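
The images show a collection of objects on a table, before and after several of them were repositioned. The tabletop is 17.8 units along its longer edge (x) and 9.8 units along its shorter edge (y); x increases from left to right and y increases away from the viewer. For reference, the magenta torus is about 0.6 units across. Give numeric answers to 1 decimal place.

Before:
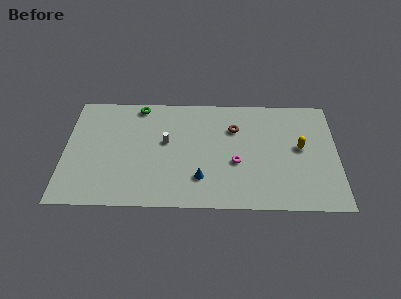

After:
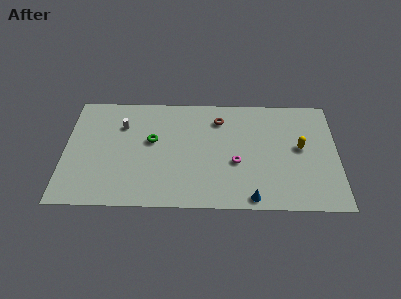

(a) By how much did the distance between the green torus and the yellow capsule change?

-1.5

Before: roughly 11.2 units apart; after: 9.7. That's 1.5 units closer together.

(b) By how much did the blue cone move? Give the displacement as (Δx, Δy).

(3.3, -1.6)

The blue cone started near (8.9, 2.5) and ended near (12.2, 0.9).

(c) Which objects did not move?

the magenta torus and the yellow capsule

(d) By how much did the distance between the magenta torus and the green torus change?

-2.3

The distance was about 8.1 in the first image and 5.8 in the second, so they moved 2.3 units closer together.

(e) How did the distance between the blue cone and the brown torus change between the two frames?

+2.2

The distance was about 4.9 in the first image and 7.1 in the second, so they moved 2.2 units further apart.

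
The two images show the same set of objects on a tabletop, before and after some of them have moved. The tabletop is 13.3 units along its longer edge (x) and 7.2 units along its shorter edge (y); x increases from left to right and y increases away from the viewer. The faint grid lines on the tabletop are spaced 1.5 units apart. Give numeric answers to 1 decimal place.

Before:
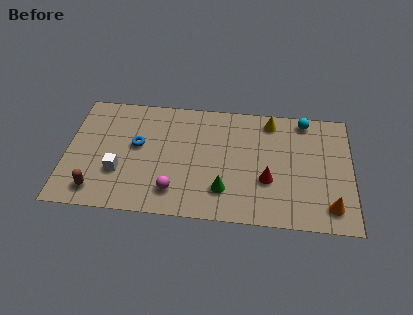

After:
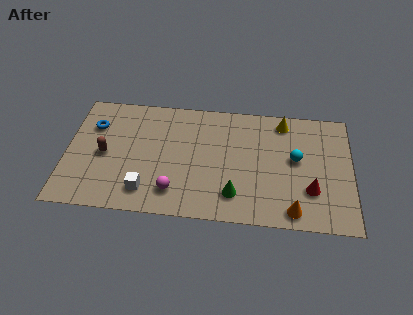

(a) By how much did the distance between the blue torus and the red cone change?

+4.3

The distance was about 6.3 in the first image and 10.6 in the second, so they moved 4.3 units further apart.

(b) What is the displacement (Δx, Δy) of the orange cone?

(-1.7, -0.4)

The orange cone started near (12.3, 1.3) and ended near (10.6, 0.9).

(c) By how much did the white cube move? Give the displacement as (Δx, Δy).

(1.3, -1.0)

The white cube started near (2.5, 2.4) and ended near (3.8, 1.4).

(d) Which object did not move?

the magenta sphere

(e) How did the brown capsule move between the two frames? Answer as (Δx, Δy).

(0.3, 2.2)

The brown capsule started near (1.5, 1.2) and ended near (1.8, 3.4).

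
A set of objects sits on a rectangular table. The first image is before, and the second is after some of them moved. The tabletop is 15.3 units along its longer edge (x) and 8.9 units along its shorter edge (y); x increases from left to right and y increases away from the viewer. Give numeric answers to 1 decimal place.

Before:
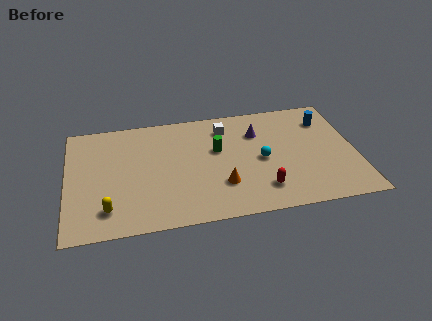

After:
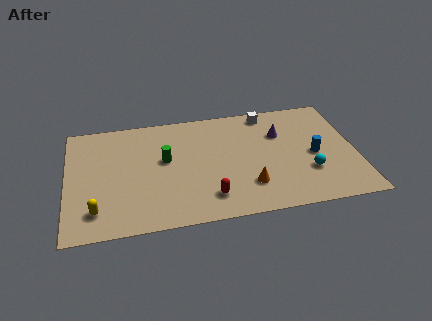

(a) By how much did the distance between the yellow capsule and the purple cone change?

+1.5

They were about 9.3 units apart before and 10.8 after — 1.5 units further apart.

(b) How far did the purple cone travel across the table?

1.2

The purple cone moved from about (10.2, 6.4) to (11.4, 6.1), a distance of √(1.2² + 0.3²) ≈ 1.2.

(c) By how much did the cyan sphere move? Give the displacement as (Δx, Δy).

(2.4, -1.4)

From the two frames, the cyan sphere sits at roughly (10.3, 4.2) before and (12.7, 2.8) after.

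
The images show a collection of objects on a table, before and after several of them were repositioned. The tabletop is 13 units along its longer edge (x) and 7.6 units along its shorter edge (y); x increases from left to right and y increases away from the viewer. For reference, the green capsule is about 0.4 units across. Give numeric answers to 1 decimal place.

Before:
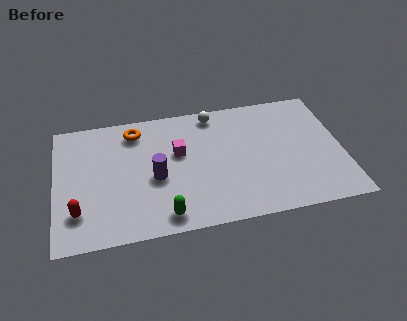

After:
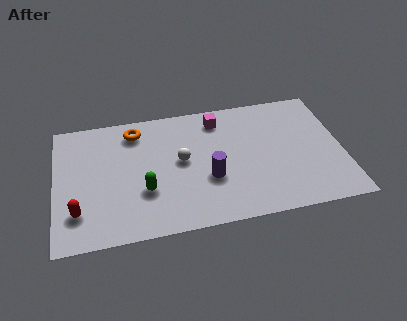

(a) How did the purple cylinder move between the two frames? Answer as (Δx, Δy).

(2.4, -0.5)

The purple cylinder was at about (4.5, 3.3) and moved to about (6.9, 2.8).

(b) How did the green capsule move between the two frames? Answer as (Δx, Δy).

(-0.8, 1.6)

The green capsule started near (4.8, 1.0) and ended near (4.0, 2.6).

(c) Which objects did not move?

the red capsule and the orange torus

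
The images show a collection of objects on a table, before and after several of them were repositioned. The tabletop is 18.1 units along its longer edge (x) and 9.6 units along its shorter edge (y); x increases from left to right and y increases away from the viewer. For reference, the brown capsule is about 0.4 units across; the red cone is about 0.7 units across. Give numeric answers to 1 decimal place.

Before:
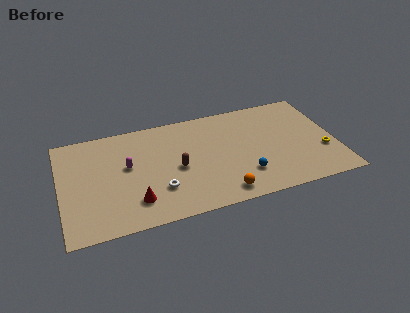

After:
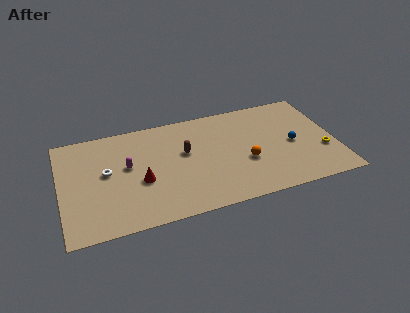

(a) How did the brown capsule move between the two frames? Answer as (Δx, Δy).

(0.6, 1.3)

The brown capsule started near (7.6, 4.4) and ended near (8.2, 5.7).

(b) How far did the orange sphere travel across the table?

3.0

The orange sphere was near (10.3, 1.3) before and (12.1, 3.7) after, so it travelled √(1.8² + 2.4²) ≈ 3.0 units.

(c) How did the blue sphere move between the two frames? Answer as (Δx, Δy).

(3.4, 2.0)

From the two frames, the blue sphere sits at roughly (11.9, 2.5) before and (15.3, 4.5) after.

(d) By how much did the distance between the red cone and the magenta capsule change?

-1.5

They were about 3.3 units apart before and 1.8 after — 1.5 units closer together.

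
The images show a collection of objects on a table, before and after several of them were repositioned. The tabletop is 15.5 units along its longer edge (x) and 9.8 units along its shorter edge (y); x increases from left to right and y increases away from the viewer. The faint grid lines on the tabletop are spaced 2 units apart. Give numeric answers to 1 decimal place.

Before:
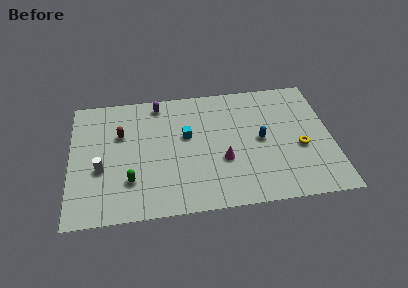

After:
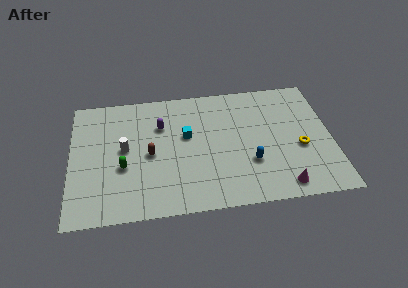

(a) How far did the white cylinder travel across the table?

2.0

The white cylinder was near (1.8, 3.8) before and (3.2, 5.2) after, so it travelled √(1.4² + 1.4²) ≈ 2.0 units.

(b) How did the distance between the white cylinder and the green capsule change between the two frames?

-0.6

Before: roughly 2.0 units apart; after: 1.4. That's 0.6 units closer together.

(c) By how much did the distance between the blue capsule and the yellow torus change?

+0.6

The distance was about 2.5 in the first image and 3.1 in the second, so they moved 0.6 units further apart.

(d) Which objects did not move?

the cyan cube and the yellow torus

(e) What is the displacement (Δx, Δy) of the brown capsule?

(1.7, -1.8)

The brown capsule was at about (3.0, 6.4) and moved to about (4.7, 4.6).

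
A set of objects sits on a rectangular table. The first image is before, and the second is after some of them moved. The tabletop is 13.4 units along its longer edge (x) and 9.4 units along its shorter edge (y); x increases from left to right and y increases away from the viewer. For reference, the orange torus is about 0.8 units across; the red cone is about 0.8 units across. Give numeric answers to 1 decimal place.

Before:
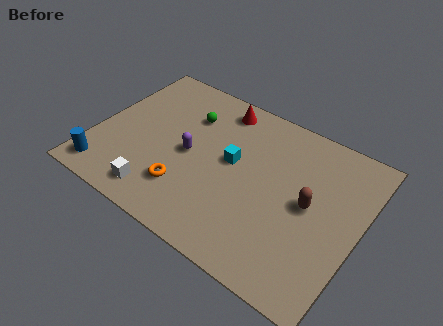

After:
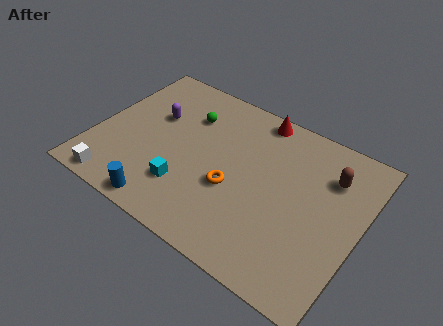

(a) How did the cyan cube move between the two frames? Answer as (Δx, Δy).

(-1.9, -2.7)

The cyan cube was at about (6.9, 5.2) and moved to about (5.0, 2.5).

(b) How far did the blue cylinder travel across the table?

3.2

From (1.0, 1.3) to (4.2, 0.9), the blue cylinder covered √(3.2² + 0.4²) ≈ 3.2 units.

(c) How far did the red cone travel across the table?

1.9

From (5.7, 8.1) to (7.6, 8.5), the red cone covered √(1.9² + 0.4²) ≈ 1.9 units.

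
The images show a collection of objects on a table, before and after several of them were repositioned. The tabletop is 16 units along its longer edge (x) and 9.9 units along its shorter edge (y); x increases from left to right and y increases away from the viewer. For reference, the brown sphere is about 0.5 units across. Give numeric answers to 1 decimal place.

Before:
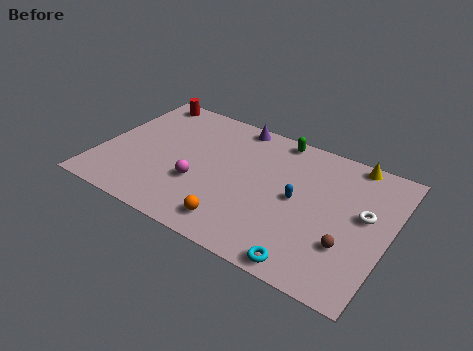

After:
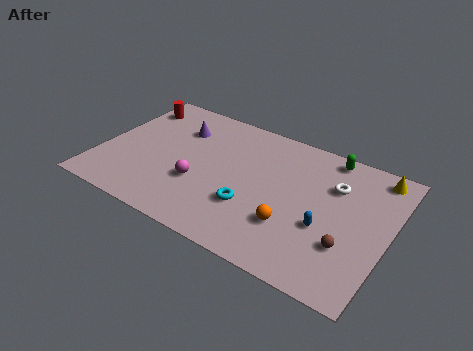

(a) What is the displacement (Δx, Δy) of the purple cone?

(-3.0, -1.8)

The purple cone started near (6.9, 9.0) and ended near (3.9, 7.2).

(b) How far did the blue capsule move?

2.1

The blue capsule moved from about (11.0, 5.0) to (12.7, 3.8), a distance of √(1.7² + 1.2²) ≈ 2.1.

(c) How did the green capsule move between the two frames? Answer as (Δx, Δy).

(2.9, -0.1)

From the two frames, the green capsule sits at roughly (9.3, 9.0) before and (12.2, 8.9) after.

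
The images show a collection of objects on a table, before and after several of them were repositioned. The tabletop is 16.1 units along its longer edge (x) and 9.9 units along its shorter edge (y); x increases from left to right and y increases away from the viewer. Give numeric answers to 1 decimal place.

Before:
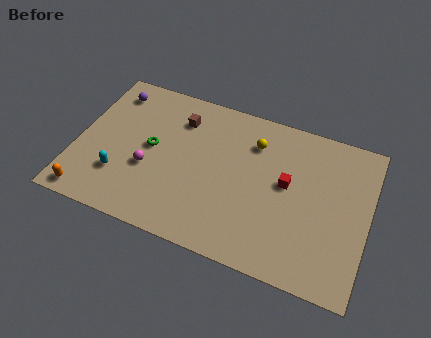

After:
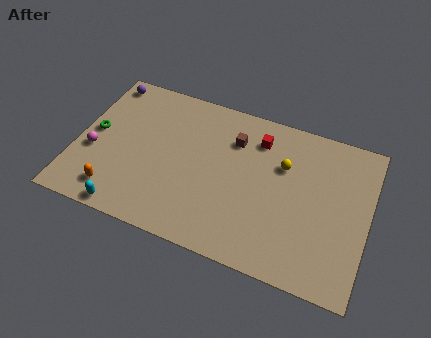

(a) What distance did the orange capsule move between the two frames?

1.6

From (1.1, 1.0) to (2.5, 1.7), the orange capsule covered √(1.4² + 0.7²) ≈ 1.6 units.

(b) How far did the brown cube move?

3.1

From (5.4, 7.6) to (8.5, 7.3), the brown cube covered √(3.1² + 0.3²) ≈ 3.1 units.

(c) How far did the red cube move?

2.9

The red cube was near (11.6, 5.5) before and (9.8, 7.8) after, so it travelled √(1.8² + 2.3²) ≈ 2.9 units.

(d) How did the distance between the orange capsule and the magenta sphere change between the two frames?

-1.4

Before: roughly 4.1 units apart; after: 2.7. That's 1.4 units closer together.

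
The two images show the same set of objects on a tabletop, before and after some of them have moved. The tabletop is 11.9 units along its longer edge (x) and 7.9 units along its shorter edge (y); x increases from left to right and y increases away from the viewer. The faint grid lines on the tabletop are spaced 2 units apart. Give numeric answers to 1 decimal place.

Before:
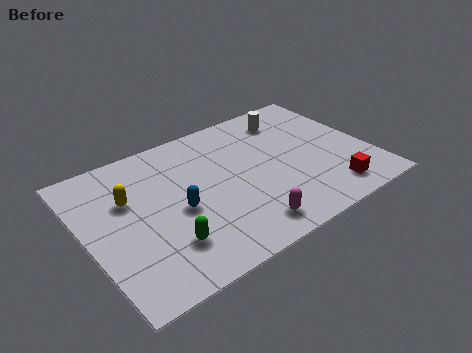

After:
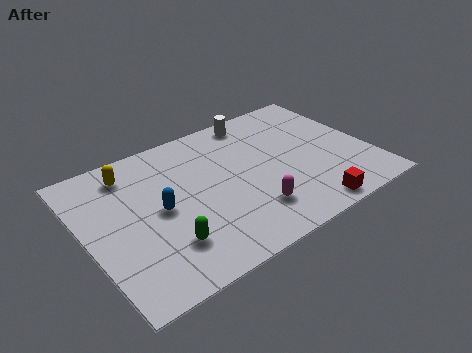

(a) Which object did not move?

the green capsule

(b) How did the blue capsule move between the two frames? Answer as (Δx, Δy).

(-0.7, 0.4)

The blue capsule started near (3.7, 3.5) and ended near (3.0, 3.9).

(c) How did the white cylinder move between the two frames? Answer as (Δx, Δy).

(-1.4, 0.6)

The white cylinder was at about (9.1, 6.4) and moved to about (7.7, 7.0).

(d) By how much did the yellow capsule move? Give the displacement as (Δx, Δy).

(0.3, 1.4)

The yellow capsule started near (1.9, 5.1) and ended near (2.2, 6.5).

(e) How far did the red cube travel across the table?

1.2

The red cube moved from about (9.8, 1.3) to (8.7, 0.8), a distance of √(1.1² + 0.5²) ≈ 1.2.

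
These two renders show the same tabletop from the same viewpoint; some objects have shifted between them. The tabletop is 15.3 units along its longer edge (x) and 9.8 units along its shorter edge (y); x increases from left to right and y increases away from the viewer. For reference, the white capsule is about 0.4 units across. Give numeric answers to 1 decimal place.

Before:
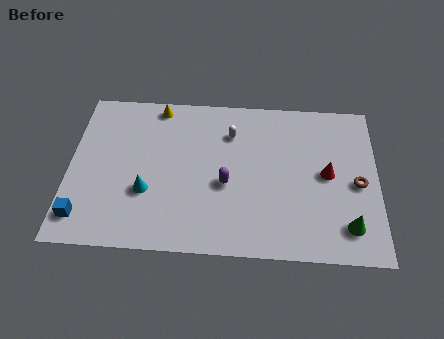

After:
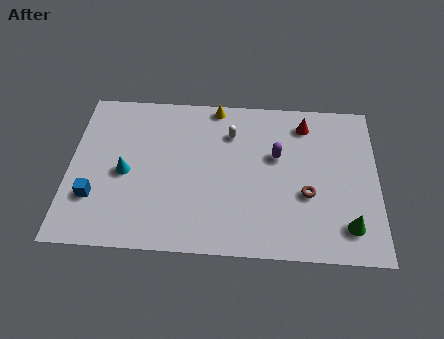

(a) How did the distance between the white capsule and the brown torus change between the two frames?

-1.7

They were about 6.9 units apart before and 5.2 after — 1.7 units closer together.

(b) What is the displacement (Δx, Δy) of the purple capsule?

(2.5, 1.9)

The purple capsule started near (7.8, 4.1) and ended near (10.3, 6.0).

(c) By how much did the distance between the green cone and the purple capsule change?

-1.0

They were about 6.4 units apart before and 5.4 after — 1.0 units closer together.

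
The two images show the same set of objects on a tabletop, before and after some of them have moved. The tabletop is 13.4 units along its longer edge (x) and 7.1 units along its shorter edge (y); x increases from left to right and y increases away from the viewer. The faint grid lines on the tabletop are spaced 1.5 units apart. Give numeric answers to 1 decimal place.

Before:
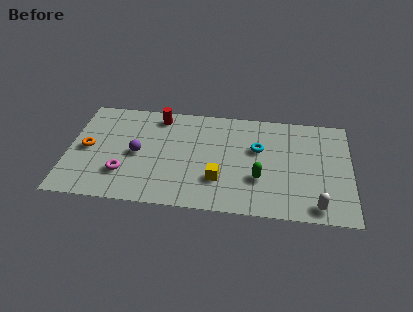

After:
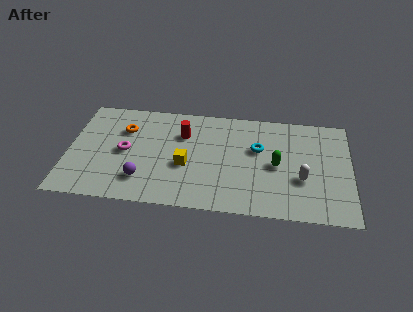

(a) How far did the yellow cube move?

1.8

The yellow cube moved from about (7.2, 2.1) to (5.6, 2.9), a distance of √(1.6² + 0.8²) ≈ 1.8.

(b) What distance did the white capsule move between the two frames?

1.8

From (11.8, 0.9) to (11.1, 2.6), the white capsule covered √(0.7² + 1.7²) ≈ 1.8 units.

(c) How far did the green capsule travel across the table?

1.3

The green capsule moved from about (9.1, 2.4) to (9.9, 3.4), a distance of √(0.8² + 1.0²) ≈ 1.3.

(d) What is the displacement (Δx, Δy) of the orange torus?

(1.7, 1.5)

The orange torus started near (0.9, 3.5) and ended near (2.6, 5.0).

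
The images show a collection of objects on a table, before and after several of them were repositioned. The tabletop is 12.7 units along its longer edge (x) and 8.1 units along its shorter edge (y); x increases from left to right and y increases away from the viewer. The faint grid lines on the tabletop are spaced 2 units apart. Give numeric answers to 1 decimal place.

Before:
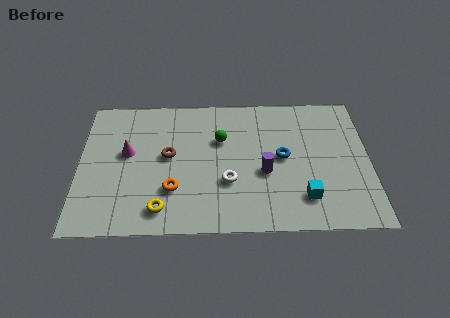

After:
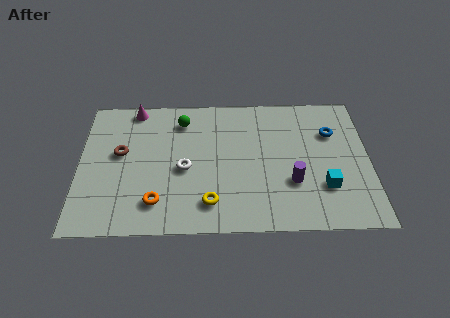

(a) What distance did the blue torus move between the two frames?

2.6

The blue torus moved from about (8.9, 4.2) to (11.1, 5.6), a distance of √(2.2² + 1.4²) ≈ 2.6.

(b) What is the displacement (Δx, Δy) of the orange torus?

(-0.7, -0.7)

The orange torus was at about (4.1, 2.4) and moved to about (3.4, 1.7).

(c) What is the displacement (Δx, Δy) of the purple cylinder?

(1.2, -0.6)

From the two frames, the purple cylinder sits at roughly (8.1, 3.3) before and (9.3, 2.7) after.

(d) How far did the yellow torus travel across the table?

2.1

The yellow torus was near (3.6, 1.3) before and (5.7, 1.6) after, so it travelled √(2.1² + 0.3²) ≈ 2.1 units.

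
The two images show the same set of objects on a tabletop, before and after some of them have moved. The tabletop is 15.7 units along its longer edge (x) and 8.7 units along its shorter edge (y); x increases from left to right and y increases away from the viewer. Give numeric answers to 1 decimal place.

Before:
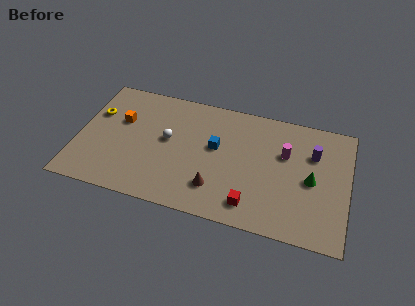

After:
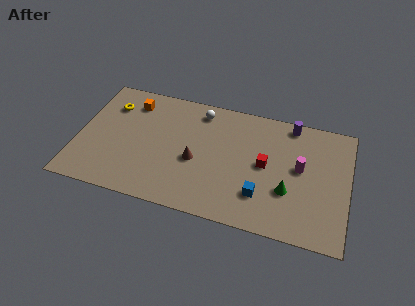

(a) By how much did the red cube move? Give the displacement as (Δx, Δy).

(0.6, 3.0)

From the two frames, the red cube sits at roughly (10.3, 1.5) before and (10.9, 4.5) after.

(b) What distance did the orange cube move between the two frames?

1.6

The orange cube was near (2.4, 5.5) before and (2.9, 7.0) after, so it travelled √(0.5² + 1.5²) ≈ 1.6 units.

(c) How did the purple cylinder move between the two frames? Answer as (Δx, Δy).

(-1.4, 1.8)

From the two frames, the purple cylinder sits at roughly (13.6, 6.0) before and (12.2, 7.8) after.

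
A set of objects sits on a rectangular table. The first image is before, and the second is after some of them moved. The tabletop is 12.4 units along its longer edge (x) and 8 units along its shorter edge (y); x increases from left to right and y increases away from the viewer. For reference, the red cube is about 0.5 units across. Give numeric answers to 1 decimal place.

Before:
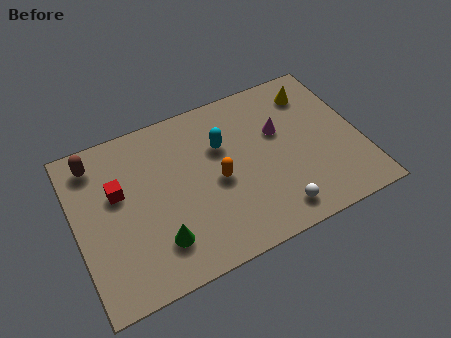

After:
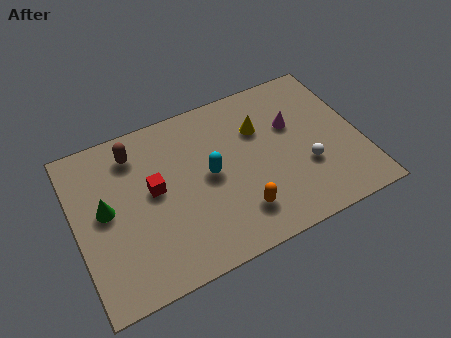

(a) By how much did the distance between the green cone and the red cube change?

-1.2

They were about 3.3 units apart before and 2.1 after — 1.2 units closer together.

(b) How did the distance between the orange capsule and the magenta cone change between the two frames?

+1.1

The distance was about 3.2 in the first image and 4.3 in the second, so they moved 1.1 units further apart.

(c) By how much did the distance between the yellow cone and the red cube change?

-4.0

The distance was about 8.9 in the first image and 4.9 in the second, so they moved 4.0 units closer together.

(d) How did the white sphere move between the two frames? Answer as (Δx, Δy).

(1.6, 1.6)

The white sphere started near (8.3, 1.2) and ended near (9.9, 2.8).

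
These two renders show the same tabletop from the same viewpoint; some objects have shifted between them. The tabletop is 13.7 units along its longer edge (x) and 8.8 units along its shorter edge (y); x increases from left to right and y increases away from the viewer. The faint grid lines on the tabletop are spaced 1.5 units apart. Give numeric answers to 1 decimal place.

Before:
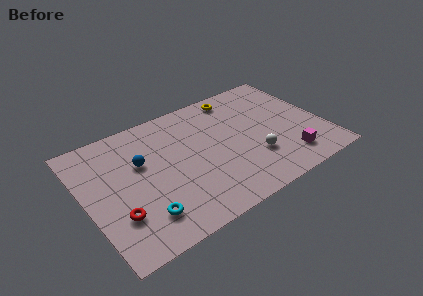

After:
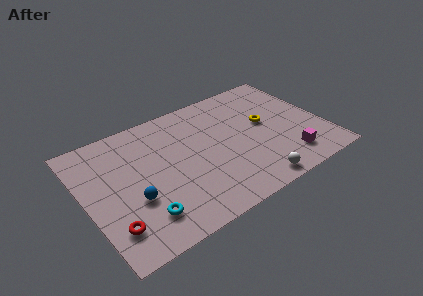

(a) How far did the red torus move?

0.7

The red torus was near (1.5, 2.6) before and (1.1, 2.0) after, so it travelled √(0.4² + 0.6²) ≈ 0.7 units.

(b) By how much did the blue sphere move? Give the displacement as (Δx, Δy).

(-0.8, -2.3)

From the two frames, the blue sphere sits at roughly (3.3, 5.5) before and (2.5, 3.2) after.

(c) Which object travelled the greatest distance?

the yellow torus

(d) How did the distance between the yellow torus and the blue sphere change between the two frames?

+1.8

Before: roughly 6.4 units apart; after: 8.2. That's 1.8 units further apart.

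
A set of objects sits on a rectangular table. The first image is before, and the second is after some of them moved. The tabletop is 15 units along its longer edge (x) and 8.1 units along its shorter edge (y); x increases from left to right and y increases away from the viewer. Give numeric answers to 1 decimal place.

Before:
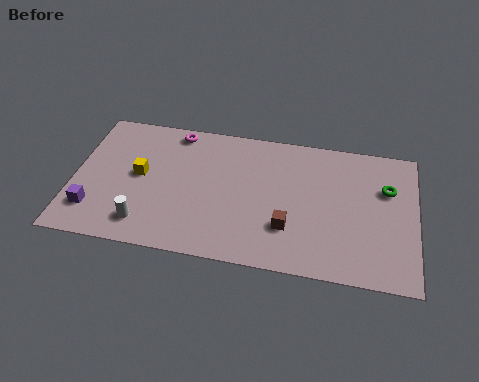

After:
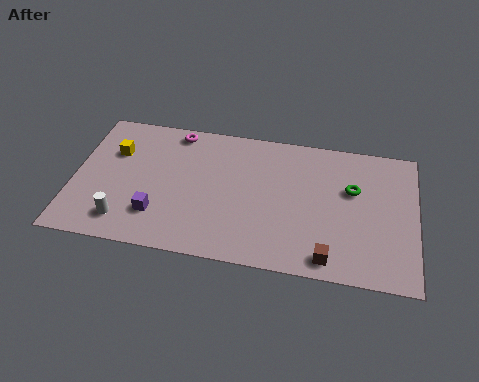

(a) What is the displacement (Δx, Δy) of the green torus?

(-1.5, -0.3)

The green torus was at about (13.7, 5.4) and moved to about (12.2, 5.1).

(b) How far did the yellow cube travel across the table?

1.7

From (2.9, 4.3) to (1.7, 5.5), the yellow cube covered √(1.2² + 1.2²) ≈ 1.7 units.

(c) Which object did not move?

the magenta torus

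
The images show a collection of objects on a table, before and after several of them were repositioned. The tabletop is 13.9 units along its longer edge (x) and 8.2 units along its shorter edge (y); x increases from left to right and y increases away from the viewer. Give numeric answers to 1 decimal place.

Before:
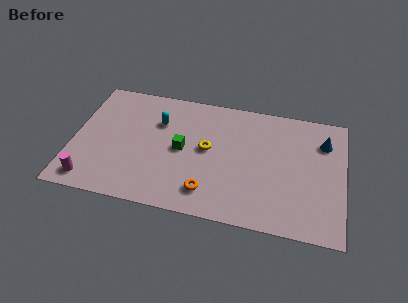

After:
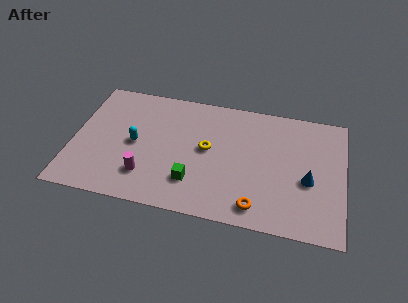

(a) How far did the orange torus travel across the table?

2.5

The orange torus was near (7.1, 1.6) before and (9.6, 1.2) after, so it travelled √(2.5² + 0.4²) ≈ 2.5 units.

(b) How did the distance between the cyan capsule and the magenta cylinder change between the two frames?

-3.5

They were about 5.6 units apart before and 2.1 after — 3.5 units closer together.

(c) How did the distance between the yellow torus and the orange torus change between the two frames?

+1.4

The distance was about 2.8 in the first image and 4.2 in the second, so they moved 1.4 units further apart.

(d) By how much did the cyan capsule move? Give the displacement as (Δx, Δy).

(-1.1, -1.7)

The cyan capsule was at about (4.3, 5.7) and moved to about (3.2, 4.0).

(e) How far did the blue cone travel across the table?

2.8

The blue cone moved from about (12.8, 6.1) to (12.1, 3.4), a distance of √(0.7² + 2.7²) ≈ 2.8.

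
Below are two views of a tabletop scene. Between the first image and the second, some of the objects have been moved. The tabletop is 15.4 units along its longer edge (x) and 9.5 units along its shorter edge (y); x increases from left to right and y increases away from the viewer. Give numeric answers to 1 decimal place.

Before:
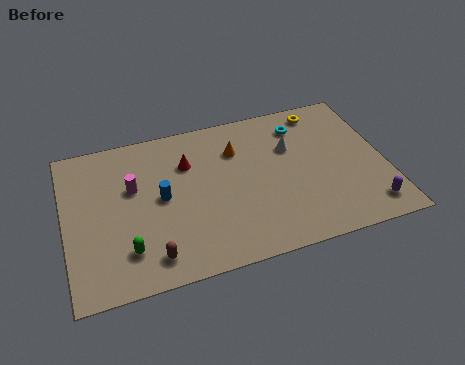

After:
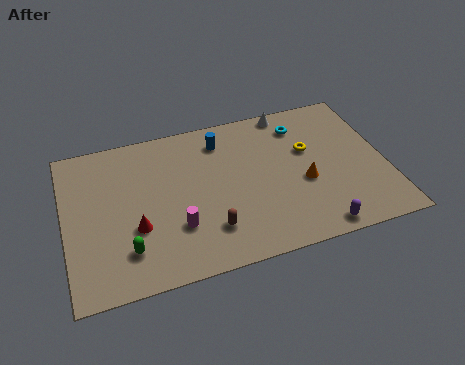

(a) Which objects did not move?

the green capsule and the cyan torus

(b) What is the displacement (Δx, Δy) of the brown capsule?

(2.8, 0.8)

The brown capsule started near (3.9, 1.5) and ended near (6.7, 2.3).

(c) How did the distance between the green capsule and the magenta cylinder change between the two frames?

-1.2

The distance was about 3.7 in the first image and 2.5 in the second, so they moved 1.2 units closer together.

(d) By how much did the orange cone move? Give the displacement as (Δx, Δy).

(3.0, -3.0)

The orange cone was at about (8.4, 6.9) and moved to about (11.4, 3.9).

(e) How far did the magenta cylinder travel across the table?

3.6

The magenta cylinder was near (3.3, 5.9) before and (5.2, 2.9) after, so it travelled √(1.9² + 3.0²) ≈ 3.6 units.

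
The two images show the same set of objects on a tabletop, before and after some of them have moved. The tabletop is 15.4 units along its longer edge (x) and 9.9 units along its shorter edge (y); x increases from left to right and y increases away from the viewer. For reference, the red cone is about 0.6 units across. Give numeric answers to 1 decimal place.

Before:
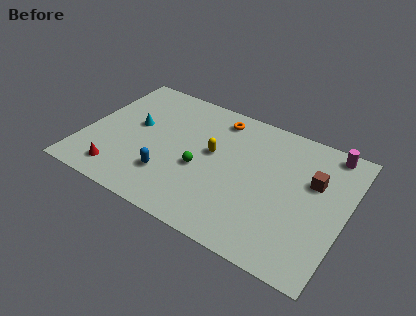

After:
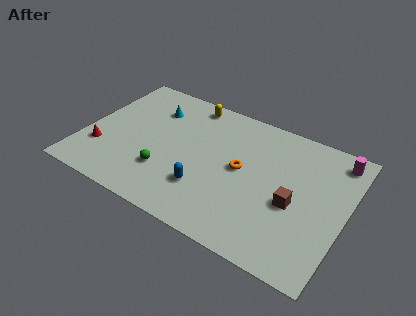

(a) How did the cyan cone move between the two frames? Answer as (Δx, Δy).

(0.8, 1.8)

From the two frames, the cyan cone sits at roughly (2.8, 5.6) before and (3.6, 7.4) after.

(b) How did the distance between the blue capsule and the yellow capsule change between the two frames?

+2.7

They were about 3.6 units apart before and 6.3 after — 2.7 units further apart.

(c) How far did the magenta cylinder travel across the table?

0.6

The magenta cylinder was near (14.0, 8.9) before and (14.5, 8.5) after, so it travelled √(0.5² + 0.4²) ≈ 0.6 units.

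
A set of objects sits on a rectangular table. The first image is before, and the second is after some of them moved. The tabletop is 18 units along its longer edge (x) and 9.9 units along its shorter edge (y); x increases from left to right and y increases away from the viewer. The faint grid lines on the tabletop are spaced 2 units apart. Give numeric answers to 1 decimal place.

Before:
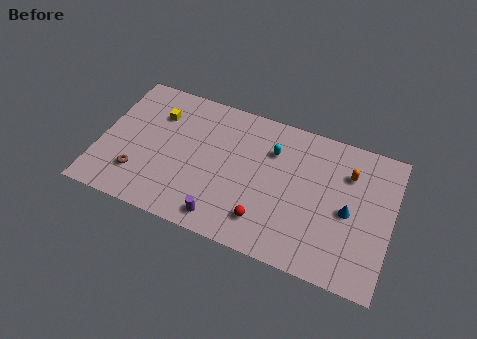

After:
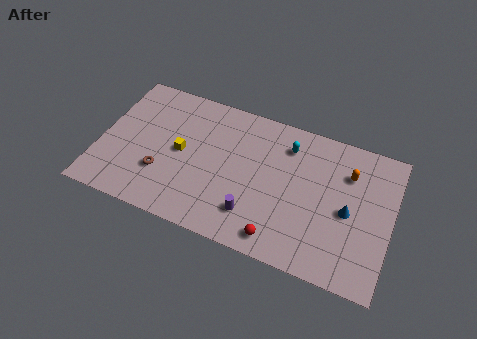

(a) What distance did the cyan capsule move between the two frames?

1.1

The cyan capsule was near (10.5, 7.1) before and (11.4, 7.8) after, so it travelled √(0.9² + 0.7²) ≈ 1.1 units.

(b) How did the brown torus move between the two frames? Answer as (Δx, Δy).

(1.4, 0.6)

From the two frames, the brown torus sits at roughly (2.6, 2.5) before and (4.0, 3.1) after.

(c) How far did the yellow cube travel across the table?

2.8

The yellow cube moved from about (3.3, 7.2) to (5.0, 5.0), a distance of √(1.7² + 2.2²) ≈ 2.8.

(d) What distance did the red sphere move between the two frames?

1.3

The red sphere moved from about (10.5, 2.1) to (11.5, 1.3), a distance of √(1.0² + 0.8²) ≈ 1.3.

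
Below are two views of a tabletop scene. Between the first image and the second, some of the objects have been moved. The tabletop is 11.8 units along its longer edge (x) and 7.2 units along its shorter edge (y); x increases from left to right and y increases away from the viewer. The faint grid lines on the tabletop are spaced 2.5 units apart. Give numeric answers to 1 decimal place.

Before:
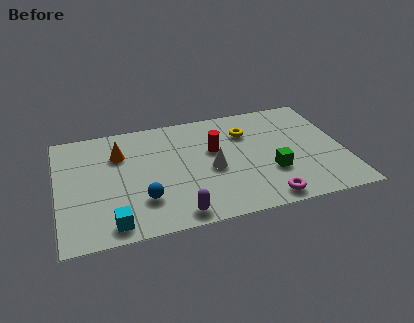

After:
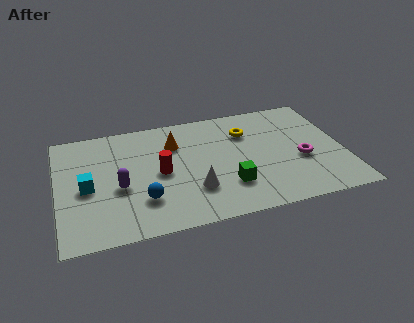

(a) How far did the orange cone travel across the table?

2.3

The orange cone was near (2.6, 5.1) before and (4.9, 5.2) after, so it travelled √(2.3² + 0.1²) ≈ 2.3 units.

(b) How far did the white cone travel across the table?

1.4

From (6.3, 3.2) to (5.5, 2.1), the white cone covered √(0.8² + 1.1²) ≈ 1.4 units.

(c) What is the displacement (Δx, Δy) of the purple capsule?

(-2.2, 2.2)

The purple capsule started near (4.7, 0.8) and ended near (2.5, 3.0).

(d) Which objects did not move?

the blue sphere and the yellow torus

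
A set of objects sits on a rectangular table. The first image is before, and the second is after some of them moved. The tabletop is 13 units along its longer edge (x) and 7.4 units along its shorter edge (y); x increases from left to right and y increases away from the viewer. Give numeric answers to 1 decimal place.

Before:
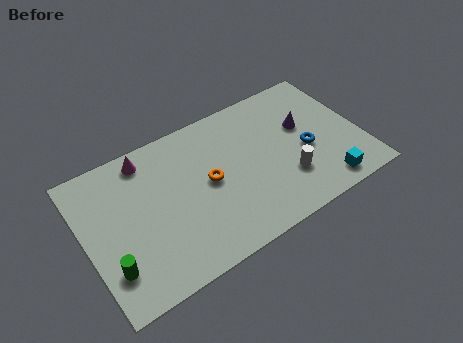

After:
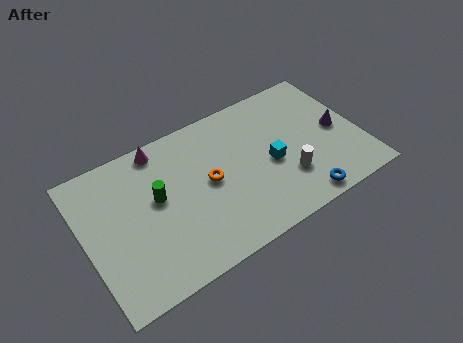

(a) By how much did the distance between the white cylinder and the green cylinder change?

-2.2

They were about 8.4 units apart before and 6.2 after — 2.2 units closer together.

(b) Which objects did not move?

the orange torus and the white cylinder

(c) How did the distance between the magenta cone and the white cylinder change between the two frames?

-0.4

The distance was about 7.4 in the first image and 7.0 in the second, so they moved 0.4 units closer together.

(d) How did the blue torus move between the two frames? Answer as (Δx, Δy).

(-0.7, -2.4)

The blue torus started near (10.4, 3.2) and ended near (9.7, 0.8).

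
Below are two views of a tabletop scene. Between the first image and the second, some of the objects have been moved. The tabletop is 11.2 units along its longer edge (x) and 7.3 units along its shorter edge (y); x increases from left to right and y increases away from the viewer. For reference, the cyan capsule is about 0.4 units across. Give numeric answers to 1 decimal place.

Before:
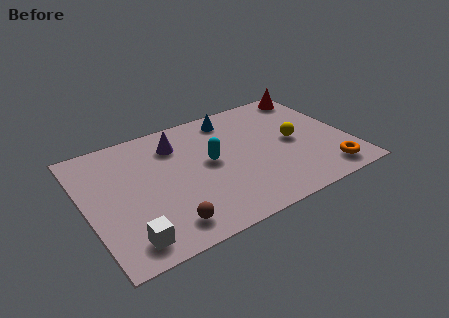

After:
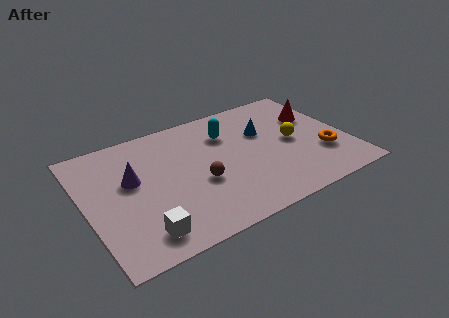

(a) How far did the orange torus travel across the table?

1.2

From (9.9, 1.1) to (10.0, 2.3), the orange torus covered √(0.1² + 1.2²) ≈ 1.2 units.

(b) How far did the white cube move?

0.6

The white cube was near (1.4, 1.1) before and (2.0, 1.2) after, so it travelled √(0.6² + 0.1²) ≈ 0.6 units.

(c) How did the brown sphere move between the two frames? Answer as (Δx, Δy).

(1.7, 1.7)

From the two frames, the brown sphere sits at roughly (3.0, 1.2) before and (4.7, 2.9) after.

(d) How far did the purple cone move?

2.5

The purple cone was near (4.1, 5.6) before and (2.0, 4.3) after, so it travelled √(2.1² + 1.3²) ≈ 2.5 units.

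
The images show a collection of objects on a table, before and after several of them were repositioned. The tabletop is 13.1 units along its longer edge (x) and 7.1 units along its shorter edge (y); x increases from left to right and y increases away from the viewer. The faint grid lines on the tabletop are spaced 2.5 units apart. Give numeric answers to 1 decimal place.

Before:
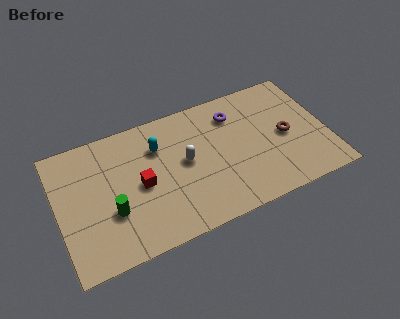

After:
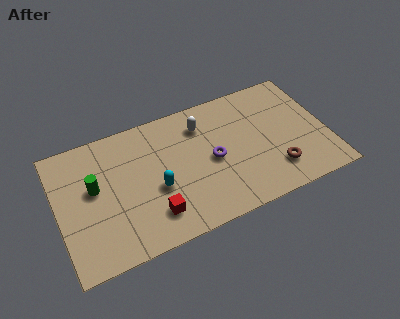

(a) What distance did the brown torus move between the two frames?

1.8

The brown torus moved from about (11.1, 3.4) to (10.4, 1.7), a distance of √(0.7² + 1.7²) ≈ 1.8.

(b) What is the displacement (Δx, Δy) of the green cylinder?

(-0.7, 1.6)

The green cylinder was at about (2.5, 2.5) and moved to about (1.8, 4.1).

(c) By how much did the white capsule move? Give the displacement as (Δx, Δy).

(1.0, 1.7)

From the two frames, the white capsule sits at roughly (6.2, 3.8) before and (7.2, 5.5) after.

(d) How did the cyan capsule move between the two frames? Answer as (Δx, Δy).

(-0.3, -2.2)

The cyan capsule started near (5.0, 5.1) and ended near (4.7, 2.9).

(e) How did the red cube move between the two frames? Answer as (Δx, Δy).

(0.4, -1.8)

From the two frames, the red cube sits at roughly (4.0, 3.4) before and (4.4, 1.6) after.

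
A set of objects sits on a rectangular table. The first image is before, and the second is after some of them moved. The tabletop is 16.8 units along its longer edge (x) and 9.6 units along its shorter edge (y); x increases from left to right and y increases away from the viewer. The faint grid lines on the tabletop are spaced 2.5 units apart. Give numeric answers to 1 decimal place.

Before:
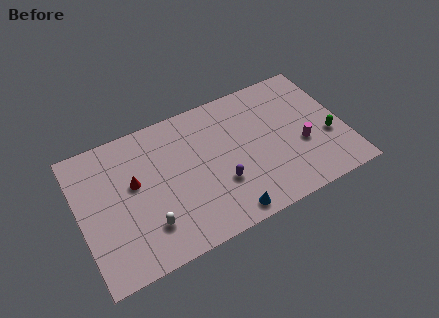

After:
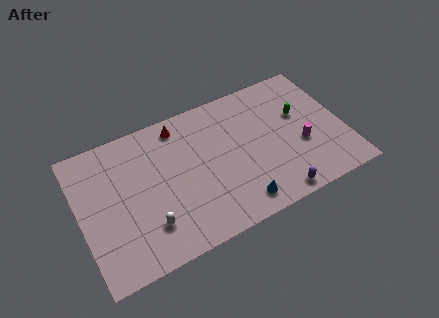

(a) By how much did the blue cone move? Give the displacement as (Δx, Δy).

(0.8, 0.4)

The blue cone was at about (8.8, 1.0) and moved to about (9.6, 1.4).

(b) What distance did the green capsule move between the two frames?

2.7

The green capsule moved from about (15.7, 3.6) to (14.2, 5.9), a distance of √(1.5² + 2.3²) ≈ 2.7.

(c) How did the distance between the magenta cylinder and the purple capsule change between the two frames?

-1.8

The distance was about 5.3 in the first image and 3.5 in the second, so they moved 1.8 units closer together.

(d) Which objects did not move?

the white capsule and the magenta cylinder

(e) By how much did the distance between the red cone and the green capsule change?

-4.5

Before: roughly 12.4 units apart; after: 7.9. That's 4.5 units closer together.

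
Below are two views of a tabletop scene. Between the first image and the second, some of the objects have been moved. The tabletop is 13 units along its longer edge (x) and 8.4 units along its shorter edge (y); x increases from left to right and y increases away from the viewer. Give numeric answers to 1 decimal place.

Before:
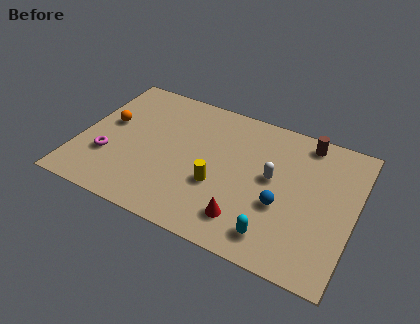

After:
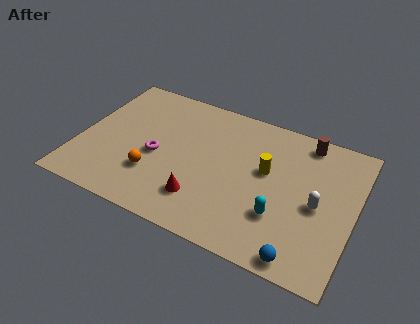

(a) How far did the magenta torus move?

2.4

The magenta torus was near (1.5, 2.7) before and (3.7, 3.7) after, so it travelled √(2.2² + 1.0²) ≈ 2.4 units.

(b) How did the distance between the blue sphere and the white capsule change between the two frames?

+1.6

The distance was about 1.5 in the first image and 3.1 in the second, so they moved 1.6 units further apart.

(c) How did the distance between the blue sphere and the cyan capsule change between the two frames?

+0.4

Before: roughly 1.8 units apart; after: 2.2. That's 0.4 units further apart.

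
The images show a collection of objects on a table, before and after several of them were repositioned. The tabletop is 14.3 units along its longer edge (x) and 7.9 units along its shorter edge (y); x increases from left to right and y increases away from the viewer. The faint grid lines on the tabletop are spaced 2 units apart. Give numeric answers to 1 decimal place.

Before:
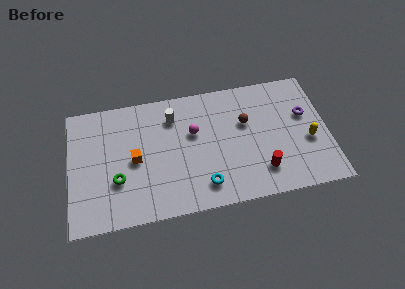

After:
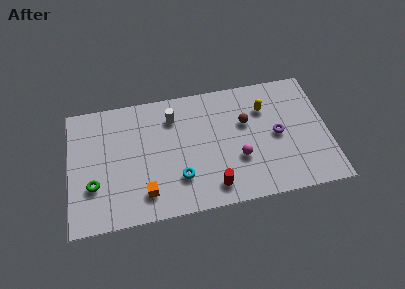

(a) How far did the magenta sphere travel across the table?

3.2

The magenta sphere was near (6.9, 4.9) before and (9.3, 2.8) after, so it travelled √(2.4² + 2.1²) ≈ 3.2 units.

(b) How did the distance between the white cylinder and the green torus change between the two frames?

+1.0

The distance was about 4.7 in the first image and 5.7 in the second, so they moved 1.0 units further apart.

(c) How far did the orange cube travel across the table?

2.3

The orange cube was near (3.6, 3.8) before and (4.1, 1.6) after, so it travelled √(0.5² + 2.2²) ≈ 2.3 units.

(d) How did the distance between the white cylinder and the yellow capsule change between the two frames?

-2.8

They were about 7.9 units apart before and 5.1 after — 2.8 units closer together.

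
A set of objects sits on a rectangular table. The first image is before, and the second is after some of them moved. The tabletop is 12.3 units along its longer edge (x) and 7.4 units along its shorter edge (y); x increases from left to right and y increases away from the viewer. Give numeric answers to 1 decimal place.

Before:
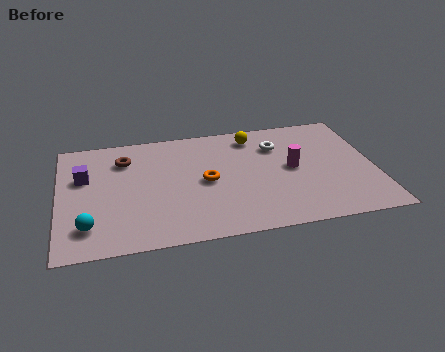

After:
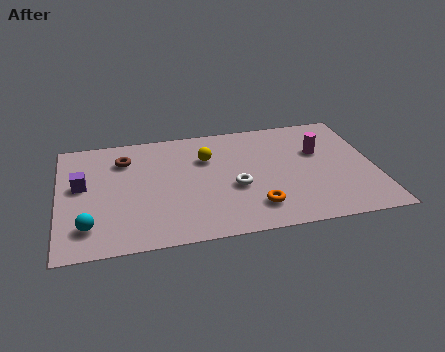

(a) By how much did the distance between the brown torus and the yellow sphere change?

-1.9

They were about 5.1 units apart before and 3.2 after — 1.9 units closer together.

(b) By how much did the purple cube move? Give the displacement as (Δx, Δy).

(-0.1, -0.5)

From the two frames, the purple cube sits at roughly (1.0, 4.7) before and (0.9, 4.2) after.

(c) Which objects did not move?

the cyan sphere and the brown torus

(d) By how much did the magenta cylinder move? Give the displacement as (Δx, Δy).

(1.1, 0.9)

From the two frames, the magenta cylinder sits at roughly (9.1, 3.8) before and (10.2, 4.7) after.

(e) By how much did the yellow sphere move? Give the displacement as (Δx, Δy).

(-1.9, -1.1)

The yellow sphere was at about (7.7, 6.2) and moved to about (5.8, 5.1).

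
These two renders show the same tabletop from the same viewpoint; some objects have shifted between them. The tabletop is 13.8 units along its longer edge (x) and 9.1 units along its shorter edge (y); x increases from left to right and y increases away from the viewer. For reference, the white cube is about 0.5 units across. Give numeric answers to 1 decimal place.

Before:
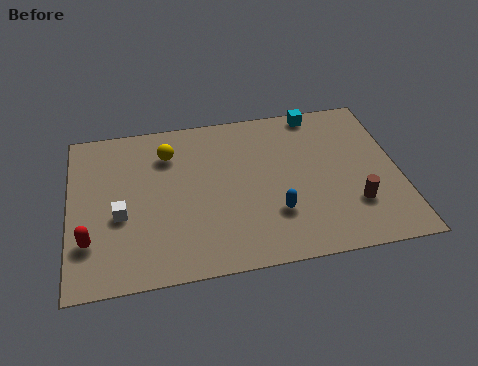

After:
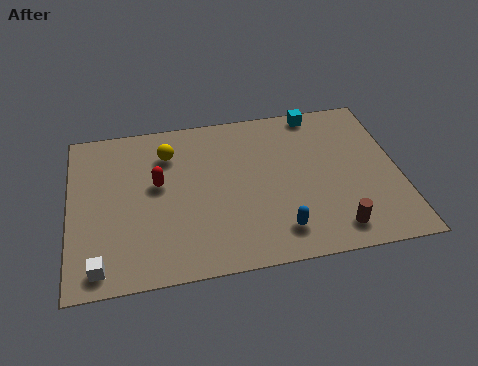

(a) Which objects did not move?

the cyan cube and the yellow sphere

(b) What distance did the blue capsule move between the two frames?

1.0

From (8.5, 2.7) to (8.6, 1.7), the blue capsule covered √(0.1² + 1.0²) ≈ 1.0 units.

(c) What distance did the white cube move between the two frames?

2.8

The white cube was near (2.1, 3.7) before and (1.2, 1.1) after, so it travelled √(0.9² + 2.6²) ≈ 2.8 units.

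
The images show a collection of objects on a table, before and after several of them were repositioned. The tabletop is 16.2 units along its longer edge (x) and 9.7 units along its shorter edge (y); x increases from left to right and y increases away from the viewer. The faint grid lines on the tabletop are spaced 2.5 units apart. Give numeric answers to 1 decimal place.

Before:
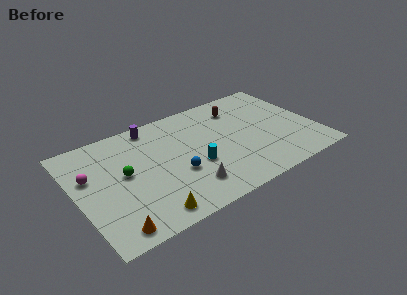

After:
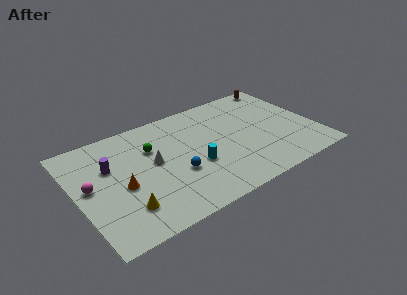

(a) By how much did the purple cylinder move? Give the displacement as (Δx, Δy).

(-3.2, -2.3)

The purple cylinder started near (5.6, 8.6) and ended near (2.4, 6.3).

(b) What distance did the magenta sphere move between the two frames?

0.9

From (1.0, 6.1) to (0.9, 5.2), the magenta sphere covered √(0.1² + 0.9²) ≈ 0.9 units.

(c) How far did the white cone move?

3.7

From (7.0, 2.1) to (5.2, 5.3), the white cone covered √(1.8² + 3.2²) ≈ 3.7 units.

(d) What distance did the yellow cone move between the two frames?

1.8

The yellow cone moved from about (4.2, 1.2) to (2.8, 2.3), a distance of √(1.4² + 1.1²) ≈ 1.8.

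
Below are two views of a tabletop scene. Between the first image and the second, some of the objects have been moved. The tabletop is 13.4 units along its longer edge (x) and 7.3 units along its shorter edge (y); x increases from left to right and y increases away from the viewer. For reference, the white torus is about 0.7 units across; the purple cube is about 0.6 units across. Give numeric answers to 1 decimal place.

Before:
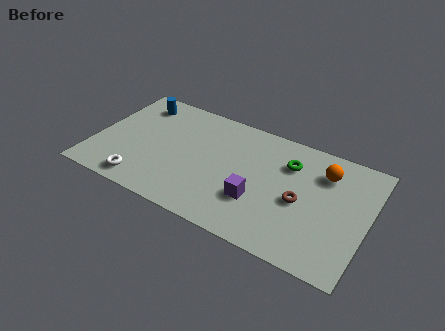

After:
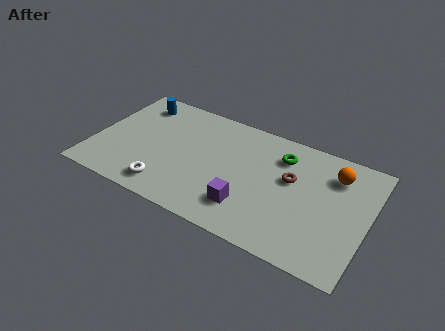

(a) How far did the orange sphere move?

0.5

The orange sphere moved from about (11.1, 5.5) to (11.6, 5.6), a distance of √(0.5² + 0.1²) ≈ 0.5.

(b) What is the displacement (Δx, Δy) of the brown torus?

(-0.6, 1.1)

From the two frames, the brown torus sits at roughly (10.2, 3.3) before and (9.6, 4.4) after.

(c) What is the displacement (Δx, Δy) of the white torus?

(1.2, 0.2)

From the two frames, the white torus sits at roughly (2.7, 1.0) before and (3.9, 1.2) after.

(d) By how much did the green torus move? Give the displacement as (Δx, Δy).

(-0.4, 0.3)

The green torus started near (9.4, 5.3) and ended near (9.0, 5.6).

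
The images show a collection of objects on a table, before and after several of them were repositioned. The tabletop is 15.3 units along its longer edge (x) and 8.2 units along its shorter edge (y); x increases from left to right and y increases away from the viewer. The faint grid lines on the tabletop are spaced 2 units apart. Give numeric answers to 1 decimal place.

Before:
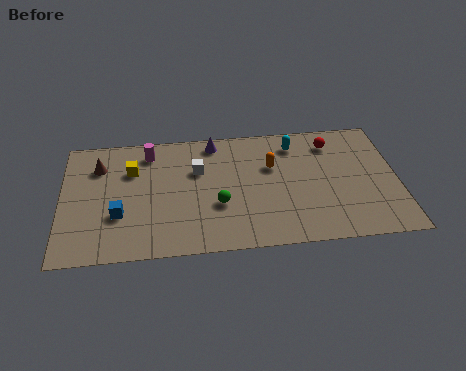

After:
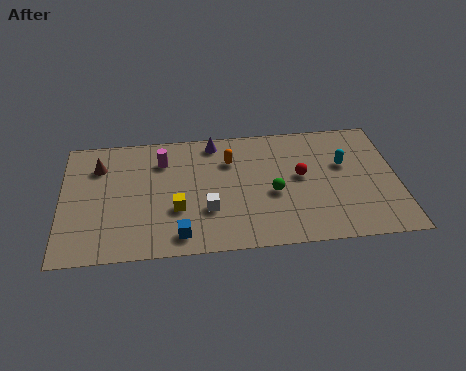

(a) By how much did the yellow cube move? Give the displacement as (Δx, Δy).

(2.0, -2.8)

The yellow cube started near (3.2, 5.7) and ended near (5.2, 2.9).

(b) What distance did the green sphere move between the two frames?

2.5

From (7.1, 3.0) to (9.6, 3.5), the green sphere covered √(2.5² + 0.5²) ≈ 2.5 units.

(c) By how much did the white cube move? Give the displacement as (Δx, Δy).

(0.4, -2.7)

The white cube started near (6.2, 5.4) and ended near (6.6, 2.7).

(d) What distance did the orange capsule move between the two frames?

2.0

From (9.6, 5.3) to (7.7, 5.9), the orange capsule covered √(1.9² + 0.6²) ≈ 2.0 units.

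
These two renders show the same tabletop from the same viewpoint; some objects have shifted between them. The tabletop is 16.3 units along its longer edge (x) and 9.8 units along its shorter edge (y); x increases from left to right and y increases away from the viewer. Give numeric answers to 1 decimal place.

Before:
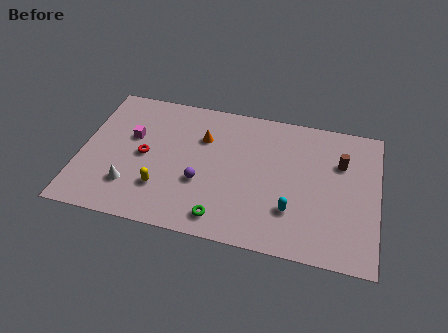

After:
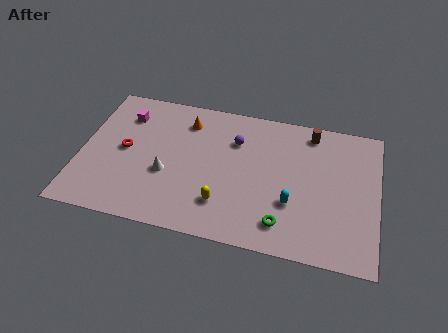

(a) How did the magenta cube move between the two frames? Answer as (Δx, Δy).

(-0.5, 1.5)

The magenta cube started near (2.7, 6.0) and ended near (2.2, 7.5).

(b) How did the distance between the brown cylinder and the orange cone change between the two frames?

-0.7

Before: roughly 7.6 units apart; after: 6.9. That's 0.7 units closer together.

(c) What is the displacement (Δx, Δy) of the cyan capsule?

(0.0, 0.5)

From the two frames, the cyan capsule sits at roughly (11.7, 2.8) before and (11.7, 3.3) after.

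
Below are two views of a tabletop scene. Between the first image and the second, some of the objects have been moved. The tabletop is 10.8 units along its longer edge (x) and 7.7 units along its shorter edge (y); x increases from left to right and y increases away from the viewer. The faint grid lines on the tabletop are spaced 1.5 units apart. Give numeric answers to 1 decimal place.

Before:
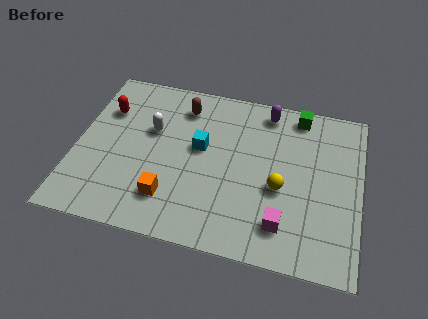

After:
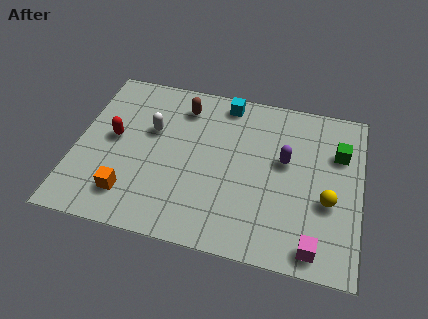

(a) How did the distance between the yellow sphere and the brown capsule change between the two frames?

+1.6

The distance was about 4.9 in the first image and 6.5 in the second, so they moved 1.6 units further apart.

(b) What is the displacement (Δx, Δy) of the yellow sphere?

(1.8, -0.2)

The yellow sphere started near (7.8, 3.2) and ended near (9.6, 3.0).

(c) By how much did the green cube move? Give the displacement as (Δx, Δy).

(1.6, -1.5)

The green cube started near (8.3, 6.8) and ended near (9.9, 5.3).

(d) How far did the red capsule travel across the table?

1.4

The red capsule moved from about (1.0, 5.4) to (1.4, 4.1), a distance of √(0.4² + 1.3²) ≈ 1.4.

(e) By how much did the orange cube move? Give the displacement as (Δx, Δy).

(-1.5, -0.2)

From the two frames, the orange cube sits at roughly (3.7, 1.8) before and (2.2, 1.6) after.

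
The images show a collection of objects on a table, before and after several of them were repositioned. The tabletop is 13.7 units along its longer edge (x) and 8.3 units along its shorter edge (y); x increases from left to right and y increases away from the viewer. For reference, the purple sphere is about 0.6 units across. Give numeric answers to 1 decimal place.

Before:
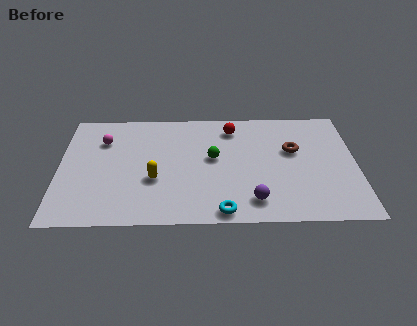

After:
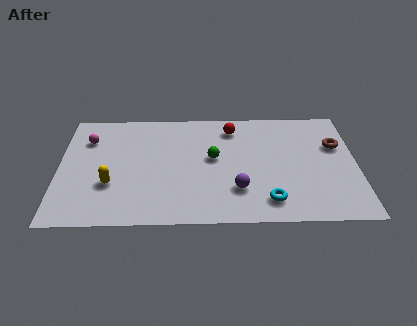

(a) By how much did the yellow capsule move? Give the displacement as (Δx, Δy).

(-2.0, -0.3)

From the two frames, the yellow capsule sits at roughly (4.4, 3.1) before and (2.4, 2.8) after.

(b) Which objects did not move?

the green sphere and the red sphere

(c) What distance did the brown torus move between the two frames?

2.0

The brown torus was near (10.8, 5.1) before and (12.8, 5.4) after, so it travelled √(2.0² + 0.3²) ≈ 2.0 units.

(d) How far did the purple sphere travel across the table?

1.1

From (8.9, 1.5) to (8.2, 2.3), the purple sphere covered √(0.7² + 0.8²) ≈ 1.1 units.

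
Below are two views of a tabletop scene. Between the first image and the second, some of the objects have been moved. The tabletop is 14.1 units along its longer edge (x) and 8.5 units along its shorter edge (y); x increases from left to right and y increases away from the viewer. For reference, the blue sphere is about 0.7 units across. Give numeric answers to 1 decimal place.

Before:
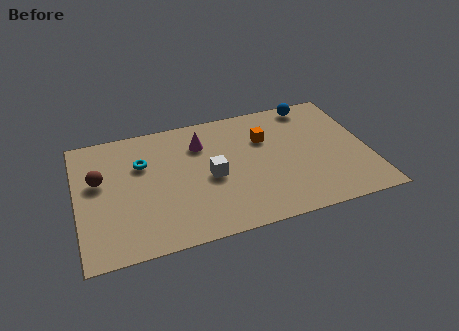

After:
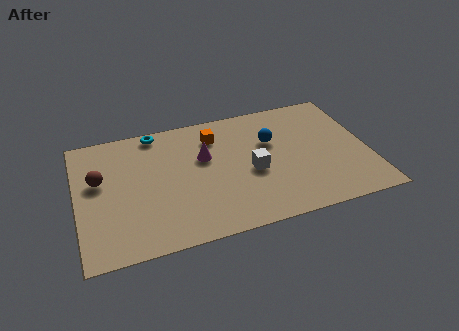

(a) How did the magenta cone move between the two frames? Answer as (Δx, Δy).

(0.1, -1.0)

From the two frames, the magenta cone sits at roughly (6.1, 6.3) before and (6.2, 5.3) after.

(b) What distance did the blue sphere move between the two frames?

3.0

The blue sphere was near (11.7, 7.6) before and (9.5, 5.5) after, so it travelled √(2.2² + 2.1²) ≈ 3.0 units.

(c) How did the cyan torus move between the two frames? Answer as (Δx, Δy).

(0.8, 2.0)

The cyan torus was at about (3.2, 5.7) and moved to about (4.0, 7.7).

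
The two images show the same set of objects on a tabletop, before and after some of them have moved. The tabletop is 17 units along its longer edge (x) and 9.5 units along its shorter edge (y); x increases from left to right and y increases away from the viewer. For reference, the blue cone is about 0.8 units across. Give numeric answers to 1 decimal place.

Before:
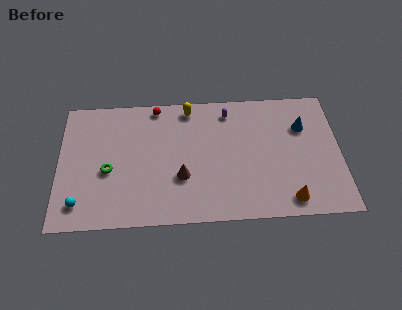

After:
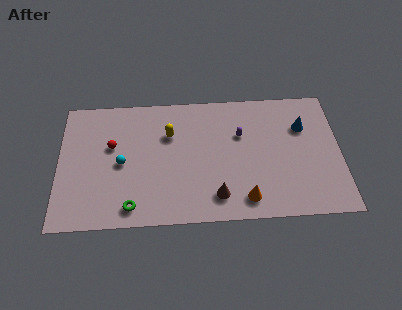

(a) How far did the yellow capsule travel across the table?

2.2

The yellow capsule was near (7.9, 8.4) before and (6.7, 6.5) after, so it travelled √(1.2² + 1.9²) ≈ 2.2 units.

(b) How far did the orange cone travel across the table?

2.6

The orange cone moved from about (13.8, 1.3) to (11.2, 1.5), a distance of √(2.6² + 0.2²) ≈ 2.6.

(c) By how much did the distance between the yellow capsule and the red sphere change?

+1.6

Before: roughly 2.0 units apart; after: 3.6. That's 1.6 units further apart.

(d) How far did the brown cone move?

2.6

The brown cone moved from about (7.4, 3.3) to (9.5, 1.8), a distance of √(2.1² + 1.5²) ≈ 2.6.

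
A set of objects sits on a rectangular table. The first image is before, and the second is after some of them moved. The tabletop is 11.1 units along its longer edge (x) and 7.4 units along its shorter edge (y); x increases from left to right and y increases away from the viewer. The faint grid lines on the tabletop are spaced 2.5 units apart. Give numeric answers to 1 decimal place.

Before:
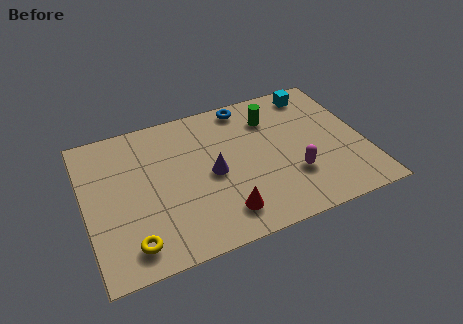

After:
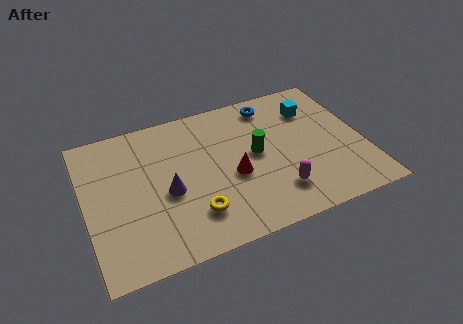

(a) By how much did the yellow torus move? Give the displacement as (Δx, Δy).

(2.5, 0.6)

The yellow torus started near (1.6, 1.2) and ended near (4.1, 1.8).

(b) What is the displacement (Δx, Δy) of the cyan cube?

(-0.2, -0.9)

The cyan cube started near (9.5, 6.4) and ended near (9.3, 5.5).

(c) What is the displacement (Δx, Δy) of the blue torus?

(1.0, -0.3)

The blue torus started near (6.7, 6.6) and ended near (7.7, 6.3).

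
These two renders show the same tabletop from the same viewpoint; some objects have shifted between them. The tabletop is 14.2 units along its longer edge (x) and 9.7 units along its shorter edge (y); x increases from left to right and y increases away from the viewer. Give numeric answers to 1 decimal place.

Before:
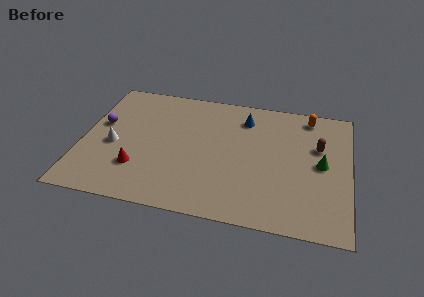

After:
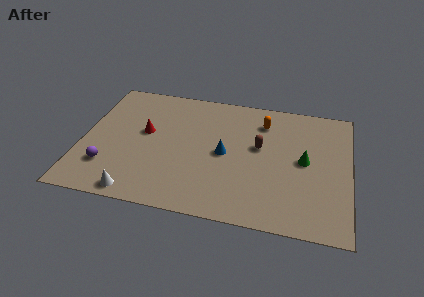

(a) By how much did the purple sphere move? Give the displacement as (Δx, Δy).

(0.6, -3.2)

The purple sphere was at about (0.9, 5.7) and moved to about (1.5, 2.5).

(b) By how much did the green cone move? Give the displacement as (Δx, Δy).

(-0.9, 0.1)

The green cone started near (12.7, 4.9) and ended near (11.8, 5.0).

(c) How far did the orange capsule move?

2.6

The orange capsule moved from about (11.9, 8.5) to (9.5, 7.6), a distance of √(2.4² + 0.9²) ≈ 2.6.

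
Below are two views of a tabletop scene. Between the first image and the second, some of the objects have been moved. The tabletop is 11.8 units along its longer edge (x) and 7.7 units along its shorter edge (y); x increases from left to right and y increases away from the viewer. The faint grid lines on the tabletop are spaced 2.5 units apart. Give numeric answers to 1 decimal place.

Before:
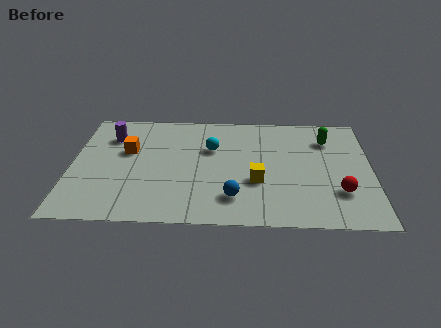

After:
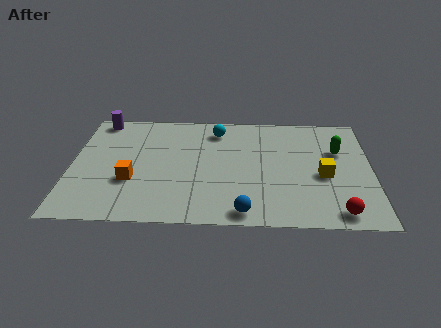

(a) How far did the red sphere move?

1.3

From (10.5, 2.2) to (10.4, 0.9), the red sphere covered √(0.1² + 1.3²) ≈ 1.3 units.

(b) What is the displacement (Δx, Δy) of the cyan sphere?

(0.2, 1.3)

From the two frames, the cyan sphere sits at roughly (5.5, 5.0) before and (5.7, 6.3) after.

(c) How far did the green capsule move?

0.9

The green capsule was near (10.1, 5.8) before and (10.5, 5.0) after, so it travelled √(0.4² + 0.8²) ≈ 0.9 units.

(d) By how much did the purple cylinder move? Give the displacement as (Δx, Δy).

(-0.5, 1.2)

From the two frames, the purple cylinder sits at roughly (1.5, 5.7) before and (1.0, 6.9) after.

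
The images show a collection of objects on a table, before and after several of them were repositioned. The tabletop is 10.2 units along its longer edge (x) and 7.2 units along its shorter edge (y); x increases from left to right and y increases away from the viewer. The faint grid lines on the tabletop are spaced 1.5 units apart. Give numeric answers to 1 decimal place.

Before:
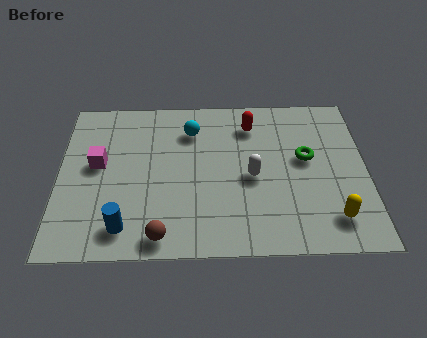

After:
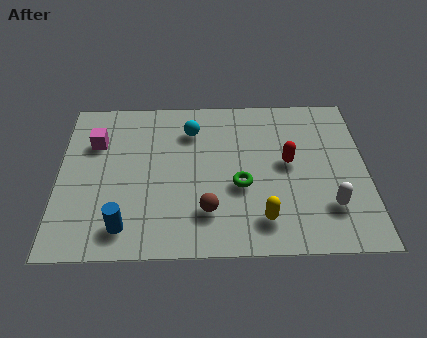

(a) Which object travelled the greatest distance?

the white capsule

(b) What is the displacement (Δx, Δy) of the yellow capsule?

(-2.3, 0.0)

The yellow capsule was at about (9.0, 1.4) and moved to about (6.7, 1.4).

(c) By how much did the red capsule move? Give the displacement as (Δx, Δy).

(1.2, -1.8)

From the two frames, the red capsule sits at roughly (6.4, 5.7) before and (7.6, 3.9) after.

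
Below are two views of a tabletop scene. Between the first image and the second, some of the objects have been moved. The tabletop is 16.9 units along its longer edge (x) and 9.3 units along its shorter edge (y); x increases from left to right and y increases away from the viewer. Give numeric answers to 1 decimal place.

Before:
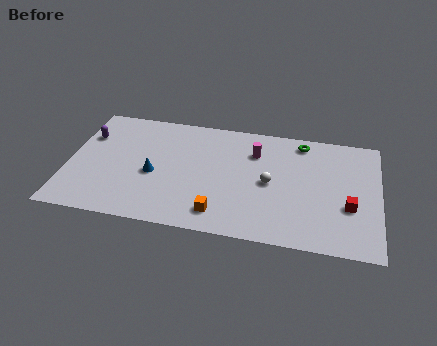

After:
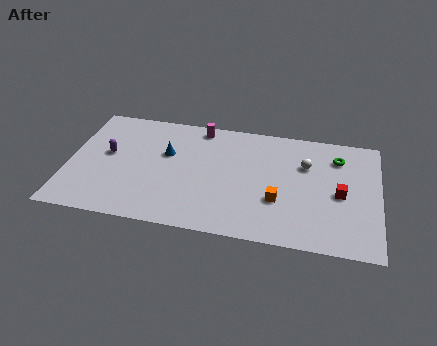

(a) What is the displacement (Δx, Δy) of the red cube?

(-0.5, 0.9)

The red cube was at about (15.3, 3.4) and moved to about (14.8, 4.3).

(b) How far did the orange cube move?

3.5

The orange cube moved from about (8.4, 1.6) to (11.5, 3.2), a distance of √(3.1² + 1.6²) ≈ 3.5.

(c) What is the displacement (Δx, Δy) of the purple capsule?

(1.2, -1.3)

The purple capsule started near (0.9, 6.5) and ended near (2.1, 5.2).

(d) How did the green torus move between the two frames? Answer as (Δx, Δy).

(2.0, -0.9)

From the two frames, the green torus sits at roughly (12.6, 8.1) before and (14.6, 7.2) after.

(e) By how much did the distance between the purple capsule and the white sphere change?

+0.6

They were about 10.3 units apart before and 10.9 after — 0.6 units further apart.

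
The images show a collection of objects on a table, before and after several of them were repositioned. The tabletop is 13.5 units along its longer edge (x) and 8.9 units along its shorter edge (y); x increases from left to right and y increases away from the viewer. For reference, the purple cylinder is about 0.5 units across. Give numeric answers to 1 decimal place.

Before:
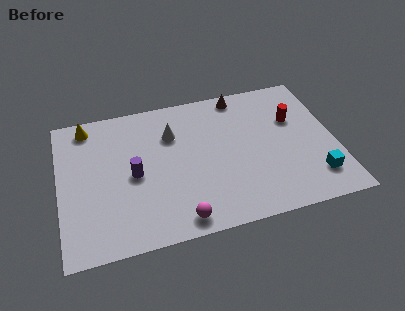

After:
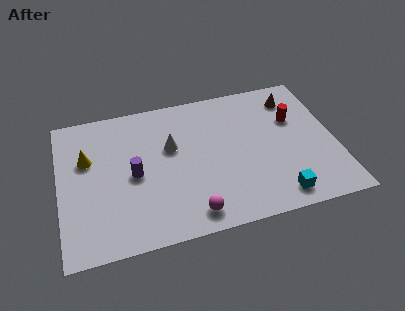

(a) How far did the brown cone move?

2.7

From (9.1, 8.0) to (11.7, 7.2), the brown cone covered √(2.6² + 0.8²) ≈ 2.7 units.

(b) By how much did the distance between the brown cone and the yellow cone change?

+2.8

The distance was about 7.6 in the first image and 10.4 in the second, so they moved 2.8 units further apart.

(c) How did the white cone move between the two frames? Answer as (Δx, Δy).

(-0.1, -0.8)

The white cone was at about (5.6, 6.3) and moved to about (5.5, 5.5).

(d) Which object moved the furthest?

the brown cone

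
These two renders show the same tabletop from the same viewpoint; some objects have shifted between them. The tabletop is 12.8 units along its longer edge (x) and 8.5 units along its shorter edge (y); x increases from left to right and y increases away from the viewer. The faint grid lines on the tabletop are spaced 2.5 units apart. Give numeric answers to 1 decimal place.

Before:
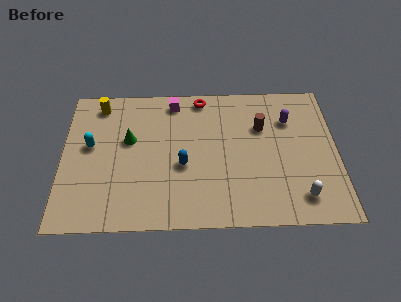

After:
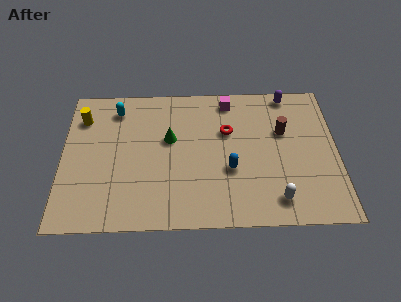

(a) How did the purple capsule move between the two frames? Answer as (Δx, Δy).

(0.0, 1.6)

The purple capsule started near (10.6, 6.1) and ended near (10.6, 7.7).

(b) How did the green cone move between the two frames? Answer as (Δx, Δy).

(1.9, 0.0)

The green cone started near (3.1, 5.1) and ended near (5.0, 5.1).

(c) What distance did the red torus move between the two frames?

2.4

The red torus was near (6.5, 7.6) before and (7.7, 5.5) after, so it travelled √(1.2² + 2.1²) ≈ 2.4 units.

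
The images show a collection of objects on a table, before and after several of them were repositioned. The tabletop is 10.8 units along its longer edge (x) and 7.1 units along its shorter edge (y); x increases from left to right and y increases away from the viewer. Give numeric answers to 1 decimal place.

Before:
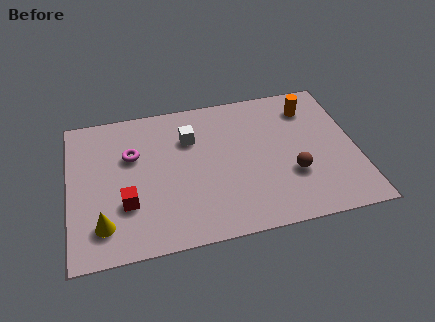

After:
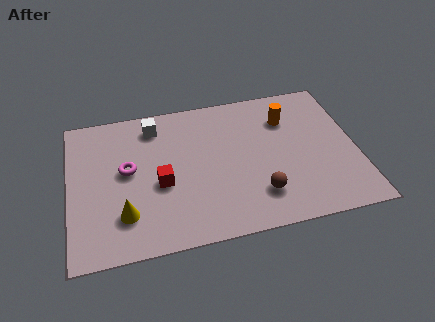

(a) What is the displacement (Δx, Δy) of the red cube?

(1.3, 0.7)

The red cube started near (2.1, 2.3) and ended near (3.4, 3.0).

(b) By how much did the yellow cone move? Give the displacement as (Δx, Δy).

(0.8, 0.3)

From the two frames, the yellow cone sits at roughly (1.2, 1.5) before and (2.0, 1.8) after.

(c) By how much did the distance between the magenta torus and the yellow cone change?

-1.2

They were about 3.3 units apart before and 2.1 after — 1.2 units closer together.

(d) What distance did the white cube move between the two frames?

1.6

From (4.6, 5.0) to (3.3, 5.9), the white cube covered √(1.3² + 0.9²) ≈ 1.6 units.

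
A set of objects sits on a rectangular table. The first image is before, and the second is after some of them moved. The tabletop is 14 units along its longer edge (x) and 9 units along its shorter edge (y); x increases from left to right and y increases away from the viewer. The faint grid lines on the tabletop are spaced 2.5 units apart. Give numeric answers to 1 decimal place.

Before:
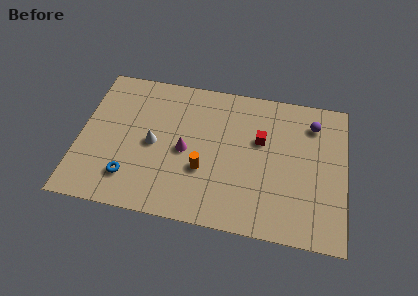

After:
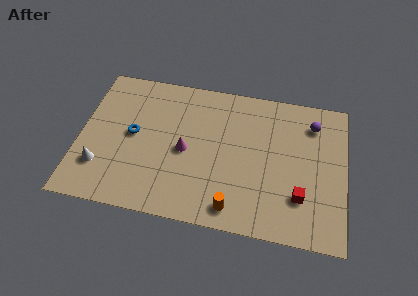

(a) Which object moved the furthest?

the red cube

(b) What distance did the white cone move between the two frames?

3.3

From (3.9, 4.3) to (1.2, 2.4), the white cone covered √(2.7² + 1.9²) ≈ 3.3 units.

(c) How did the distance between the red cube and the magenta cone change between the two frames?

+2.2

Before: roughly 4.1 units apart; after: 6.3. That's 2.2 units further apart.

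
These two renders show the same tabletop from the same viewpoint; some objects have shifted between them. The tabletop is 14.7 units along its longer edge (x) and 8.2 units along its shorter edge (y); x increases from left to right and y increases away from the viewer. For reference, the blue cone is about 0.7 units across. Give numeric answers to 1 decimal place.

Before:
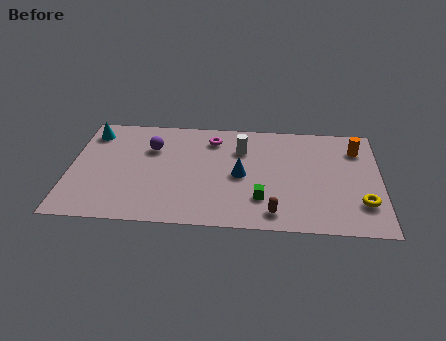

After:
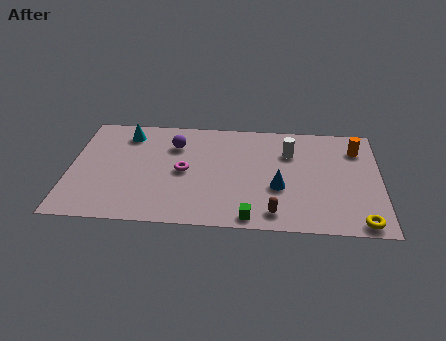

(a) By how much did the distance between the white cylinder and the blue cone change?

+0.7

The distance was about 2.0 in the first image and 2.7 in the second, so they moved 0.7 units further apart.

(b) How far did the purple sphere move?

1.1

The purple sphere was near (3.8, 5.7) before and (4.9, 6.0) after, so it travelled √(1.1² + 0.3²) ≈ 1.1 units.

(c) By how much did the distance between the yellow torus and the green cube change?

+0.4

The distance was about 4.7 in the first image and 5.1 in the second, so they moved 0.4 units further apart.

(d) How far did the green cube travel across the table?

1.5

From (9.1, 2.2) to (8.6, 0.8), the green cube covered √(0.5² + 1.4²) ≈ 1.5 units.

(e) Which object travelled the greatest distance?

the magenta torus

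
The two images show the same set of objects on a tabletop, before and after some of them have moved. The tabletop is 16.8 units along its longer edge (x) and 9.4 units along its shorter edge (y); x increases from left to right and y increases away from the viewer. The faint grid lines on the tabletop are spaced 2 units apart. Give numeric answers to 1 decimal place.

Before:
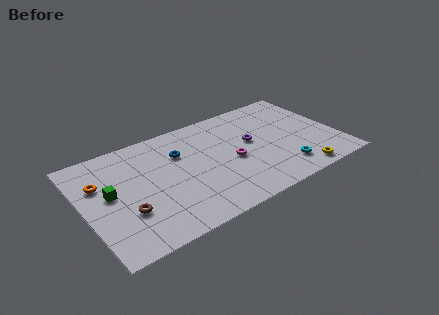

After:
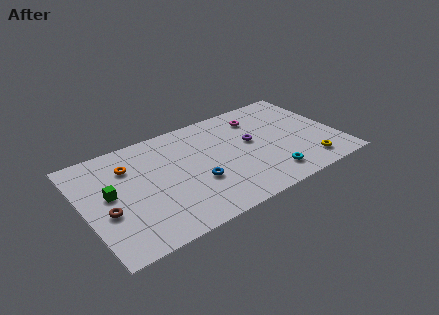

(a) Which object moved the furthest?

the magenta torus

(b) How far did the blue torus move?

3.2

The blue torus moved from about (6.5, 6.5) to (7.2, 3.4), a distance of √(0.7² + 3.1²) ≈ 3.2.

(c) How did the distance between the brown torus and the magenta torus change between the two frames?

+4.0

They were about 7.3 units apart before and 11.3 after — 4.0 units further apart.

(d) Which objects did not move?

the green cube and the purple torus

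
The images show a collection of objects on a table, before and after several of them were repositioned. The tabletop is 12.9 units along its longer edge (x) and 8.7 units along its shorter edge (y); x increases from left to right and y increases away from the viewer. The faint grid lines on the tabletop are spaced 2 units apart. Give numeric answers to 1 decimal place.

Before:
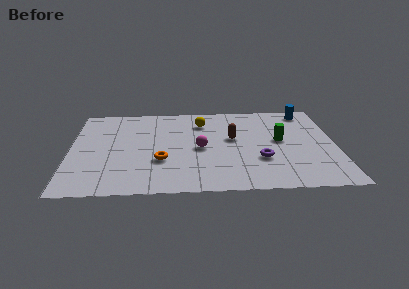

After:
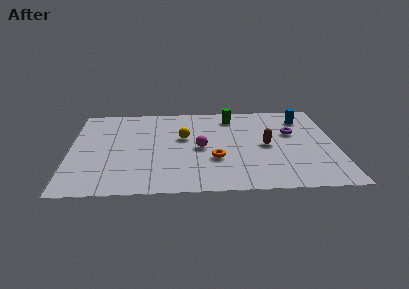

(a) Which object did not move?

the magenta sphere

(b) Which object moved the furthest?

the green cylinder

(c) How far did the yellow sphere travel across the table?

1.7

The yellow sphere moved from about (6.4, 6.7) to (5.5, 5.2), a distance of √(0.9² + 1.5²) ≈ 1.7.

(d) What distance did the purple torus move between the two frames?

3.0

The purple torus moved from about (9.2, 2.9) to (10.8, 5.4), a distance of √(1.6² + 2.5²) ≈ 3.0.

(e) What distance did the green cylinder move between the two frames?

3.4

The green cylinder moved from about (10.2, 4.7) to (7.9, 7.2), a distance of √(2.3² + 2.5²) ≈ 3.4.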